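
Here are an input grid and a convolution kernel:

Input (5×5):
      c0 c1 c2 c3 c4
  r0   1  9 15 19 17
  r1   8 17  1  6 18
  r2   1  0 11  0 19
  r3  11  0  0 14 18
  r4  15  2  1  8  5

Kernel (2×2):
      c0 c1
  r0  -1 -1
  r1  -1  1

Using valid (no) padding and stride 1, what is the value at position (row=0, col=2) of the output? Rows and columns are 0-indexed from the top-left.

The receptive field on the input at this output position is [15 19 / 1 6]. Elementwise product with the kernel and sum: 15·-1 + 19·-1 + 1·-1 + 6·1.

-29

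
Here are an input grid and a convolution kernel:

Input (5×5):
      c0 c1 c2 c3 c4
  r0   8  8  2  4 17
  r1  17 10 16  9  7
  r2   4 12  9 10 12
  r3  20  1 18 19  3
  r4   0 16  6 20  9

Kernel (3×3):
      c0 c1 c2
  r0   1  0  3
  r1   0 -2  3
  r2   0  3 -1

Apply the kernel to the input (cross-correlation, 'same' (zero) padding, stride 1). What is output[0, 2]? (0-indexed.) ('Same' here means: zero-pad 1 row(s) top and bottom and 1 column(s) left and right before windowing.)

The receptive field on the zero-padded input at this output position is [0 0 0 / 8 2 4 / 10 16 9]. Elementwise product with the kernel and sum: 0·1 + 0·3 + 2·-2 + 4·3 + 16·3 + 9·-1.

47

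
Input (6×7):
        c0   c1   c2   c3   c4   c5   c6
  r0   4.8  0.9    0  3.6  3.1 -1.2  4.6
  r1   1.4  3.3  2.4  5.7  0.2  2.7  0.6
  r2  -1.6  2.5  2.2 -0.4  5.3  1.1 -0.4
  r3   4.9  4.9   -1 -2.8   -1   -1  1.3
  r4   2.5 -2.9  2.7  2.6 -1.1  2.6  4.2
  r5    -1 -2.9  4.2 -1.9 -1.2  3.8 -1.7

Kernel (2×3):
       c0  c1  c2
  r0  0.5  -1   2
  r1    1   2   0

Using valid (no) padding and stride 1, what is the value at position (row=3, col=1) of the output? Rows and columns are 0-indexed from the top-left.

0.35

The receptive field on the input at this output position is [4.9 -1 -2.8 / -2.9 2.7 2.6]. Elementwise product with the kernel and sum: 4.9·0.5 + -1·-1 + -2.8·2 + -2.9·1 + 2.7·2.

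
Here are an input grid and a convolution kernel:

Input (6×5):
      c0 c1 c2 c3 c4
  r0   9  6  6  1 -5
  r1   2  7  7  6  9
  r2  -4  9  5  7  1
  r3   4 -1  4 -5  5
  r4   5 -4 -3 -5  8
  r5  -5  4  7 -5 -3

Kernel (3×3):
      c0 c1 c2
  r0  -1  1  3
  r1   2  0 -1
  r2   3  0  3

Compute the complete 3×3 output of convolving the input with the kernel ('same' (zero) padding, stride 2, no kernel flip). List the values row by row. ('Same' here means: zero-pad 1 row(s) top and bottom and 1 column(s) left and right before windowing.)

15 50 20
11 11 2
17 -16 -15

Output[0,0]: The receptive field on the zero-padded input at this output position is [0 0 0 / 0 9 6 / 0 2 7]. Elementwise product with the kernel and sum: 0·-1 + 0·1 + 0·3 + 0·2 + 6·-1 + 0·3 + 7·3.
Output[0,1]: The receptive field on the zero-padded input at this output position is [0 0 0 / 6 6 1 / 7 7 6]. Elementwise product with the kernel and sum: 0·-1 + 0·1 + 0·3 + 6·2 + 1·-1 + 7·3 + 6·3.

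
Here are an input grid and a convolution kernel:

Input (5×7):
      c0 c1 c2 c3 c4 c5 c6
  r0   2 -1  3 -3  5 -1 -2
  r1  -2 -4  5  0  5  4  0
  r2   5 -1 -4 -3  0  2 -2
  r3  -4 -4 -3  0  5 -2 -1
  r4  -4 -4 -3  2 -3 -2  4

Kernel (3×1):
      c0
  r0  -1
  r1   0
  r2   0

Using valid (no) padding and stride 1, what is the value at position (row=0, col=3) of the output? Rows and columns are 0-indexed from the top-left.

3

The receptive field on the input at this output position is [-3 / 0 / -3]. Elementwise product with the kernel and sum: -3·-1.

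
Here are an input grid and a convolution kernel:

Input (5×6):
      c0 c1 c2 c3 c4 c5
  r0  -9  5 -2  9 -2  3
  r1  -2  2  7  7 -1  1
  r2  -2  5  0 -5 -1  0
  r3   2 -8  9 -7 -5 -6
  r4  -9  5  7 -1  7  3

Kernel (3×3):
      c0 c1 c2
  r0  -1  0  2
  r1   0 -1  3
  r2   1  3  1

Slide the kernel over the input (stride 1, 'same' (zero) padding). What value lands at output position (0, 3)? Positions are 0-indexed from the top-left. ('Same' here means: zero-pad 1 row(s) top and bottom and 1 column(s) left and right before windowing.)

The receptive field on the zero-padded input at this output position is [0 0 0 / -2 9 -2 / 7 7 -1]. Elementwise product with the kernel and sum: 0·-1 + 0·2 + 9·-1 + -2·3 + 7·1 + 7·3 + -1·1.

12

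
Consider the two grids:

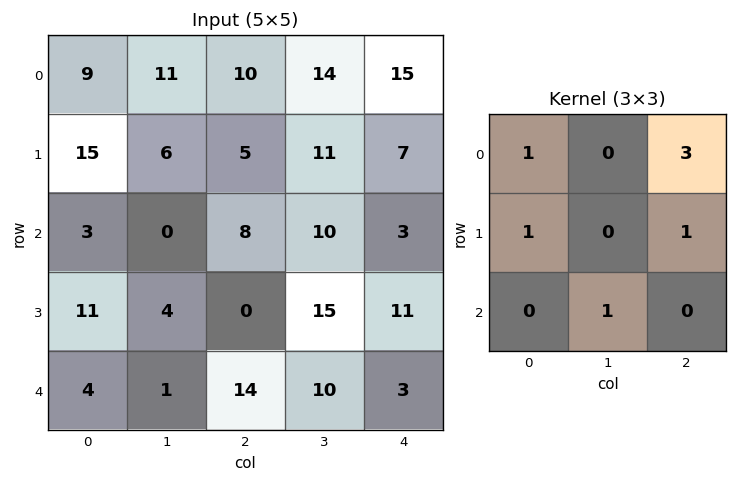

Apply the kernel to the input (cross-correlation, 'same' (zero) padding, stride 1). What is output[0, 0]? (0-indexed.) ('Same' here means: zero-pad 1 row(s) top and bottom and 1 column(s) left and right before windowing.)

26

The receptive field on the zero-padded input at this output position is [0 0 0 / 0 9 11 / 0 15 6]. Elementwise product with the kernel and sum: 0·1 + 0·3 + 0·1 + 11·1 + 15·1.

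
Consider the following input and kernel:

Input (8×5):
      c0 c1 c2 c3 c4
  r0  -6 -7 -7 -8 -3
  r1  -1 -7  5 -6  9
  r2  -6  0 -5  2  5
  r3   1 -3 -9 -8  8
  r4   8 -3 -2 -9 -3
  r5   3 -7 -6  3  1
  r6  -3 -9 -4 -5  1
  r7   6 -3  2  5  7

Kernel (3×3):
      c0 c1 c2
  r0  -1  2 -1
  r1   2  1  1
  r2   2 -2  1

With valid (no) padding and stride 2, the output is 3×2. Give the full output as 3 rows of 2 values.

Output[0,0]: The receptive field on the input at this output position is [-6 -7 -7 / -1 -7 5 / -6 0 -5]. Elementwise product with the kernel and sum: -6·-1 + -7·2 + -7·-1 + -1·2 + -7·1 + 5·1 + -6·2 + 0·-2 + -5·1.
Output[0,1]: The receptive field on the input at this output position is [-7 -8 -3 / 5 -6 9 / -5 2 5]. Elementwise product with the kernel and sum: -7·-1 + -8·2 + -3·-1 + 5·2 + -6·1 + 9·1 + -5·2 + 2·-2 + 5·1.

-22 -2
21 -3
-11 -18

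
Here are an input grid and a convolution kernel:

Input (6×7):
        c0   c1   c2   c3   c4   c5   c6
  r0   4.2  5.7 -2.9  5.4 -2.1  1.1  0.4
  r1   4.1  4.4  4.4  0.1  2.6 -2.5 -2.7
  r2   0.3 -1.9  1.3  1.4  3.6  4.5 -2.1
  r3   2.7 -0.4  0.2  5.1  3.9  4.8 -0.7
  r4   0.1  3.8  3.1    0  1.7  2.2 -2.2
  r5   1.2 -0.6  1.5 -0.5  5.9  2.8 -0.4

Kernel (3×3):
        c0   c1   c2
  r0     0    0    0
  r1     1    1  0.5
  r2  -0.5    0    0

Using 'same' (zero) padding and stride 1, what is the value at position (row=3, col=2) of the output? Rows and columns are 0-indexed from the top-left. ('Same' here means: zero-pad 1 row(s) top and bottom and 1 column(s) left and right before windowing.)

The receptive field on the zero-padded input at this output position is [-1.9 1.3 1.4 / -0.4 0.2 5.1 / 3.8 3.1 0]. Elementwise product with the kernel and sum: -0.4·1 + 0.2·1 + 5.1·0.5 + 3.8·-0.5.

0.45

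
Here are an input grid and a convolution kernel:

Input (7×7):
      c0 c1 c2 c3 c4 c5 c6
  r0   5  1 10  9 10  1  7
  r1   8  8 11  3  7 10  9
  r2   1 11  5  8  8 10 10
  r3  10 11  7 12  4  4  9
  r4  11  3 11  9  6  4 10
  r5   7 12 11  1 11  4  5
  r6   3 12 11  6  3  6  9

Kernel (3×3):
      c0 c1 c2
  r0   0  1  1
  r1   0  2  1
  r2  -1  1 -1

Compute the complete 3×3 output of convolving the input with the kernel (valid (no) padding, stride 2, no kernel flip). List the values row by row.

43 27 29
26 36 25
47 20 21

Output[0,0]: The receptive field on the input at this output position is [5 1 10 / 8 8 11 / 1 11 5]. Elementwise product with the kernel and sum: 1·1 + 10·1 + 8·2 + 11·1 + 1·-1 + 11·1 + 5·-1.
Output[0,1]: The receptive field on the input at this output position is [10 9 10 / 11 3 7 / 5 8 8]. Elementwise product with the kernel and sum: 9·1 + 10·1 + 3·2 + 7·1 + 5·-1 + 8·1 + 8·-1.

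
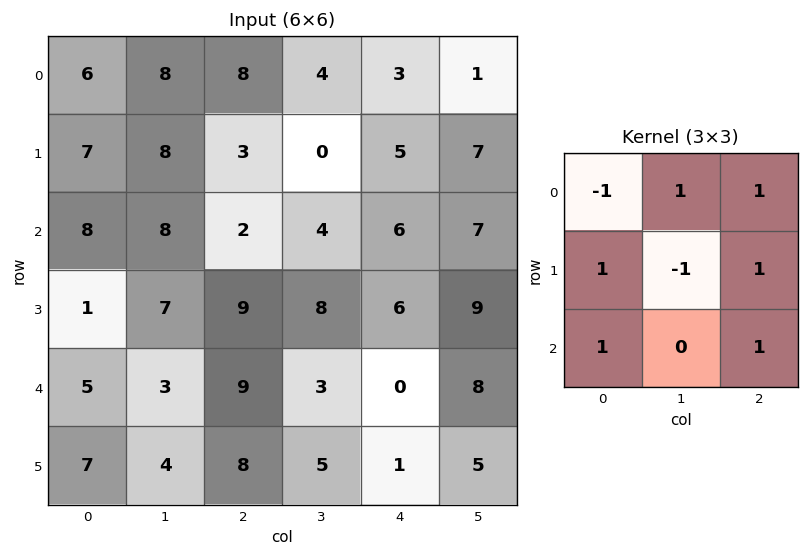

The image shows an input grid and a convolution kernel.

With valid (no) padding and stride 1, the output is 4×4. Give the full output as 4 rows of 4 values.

Output[0,0]: The receptive field on the input at this output position is [6 8 8 / 7 8 3 / 8 8 2]. Elementwise product with the kernel and sum: 6·-1 + 8·1 + 8·1 + 7·1 + 8·-1 + 3·1 + 8·1 + 2·1.

22 21 15 13
16 20 21 34
19 10 24 31
41 16 20 28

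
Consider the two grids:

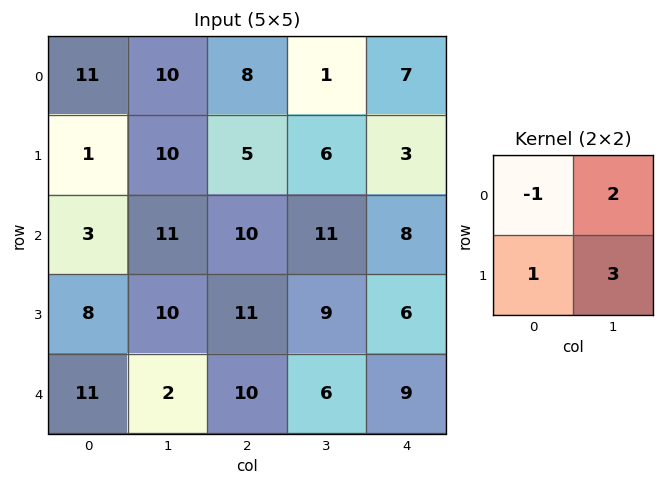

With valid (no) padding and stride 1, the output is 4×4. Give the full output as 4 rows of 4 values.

40 31 17 28
55 41 50 35
57 52 50 32
29 44 35 36

Output[0,0]: The receptive field on the input at this output position is [11 10 / 1 10]. Elementwise product with the kernel and sum: 11·-1 + 10·2 + 1·1 + 10·3.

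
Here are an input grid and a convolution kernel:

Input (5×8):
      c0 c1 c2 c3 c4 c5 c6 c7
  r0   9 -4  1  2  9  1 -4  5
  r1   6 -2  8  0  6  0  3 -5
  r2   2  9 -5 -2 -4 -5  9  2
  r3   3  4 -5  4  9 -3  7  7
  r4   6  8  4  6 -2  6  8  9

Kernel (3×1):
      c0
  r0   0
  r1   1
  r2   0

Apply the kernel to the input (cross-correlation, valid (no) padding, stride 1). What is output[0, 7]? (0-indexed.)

The receptive field on the input at this output position is [5 / -5 / 2]. Elementwise product with the kernel and sum: -5·1.

-5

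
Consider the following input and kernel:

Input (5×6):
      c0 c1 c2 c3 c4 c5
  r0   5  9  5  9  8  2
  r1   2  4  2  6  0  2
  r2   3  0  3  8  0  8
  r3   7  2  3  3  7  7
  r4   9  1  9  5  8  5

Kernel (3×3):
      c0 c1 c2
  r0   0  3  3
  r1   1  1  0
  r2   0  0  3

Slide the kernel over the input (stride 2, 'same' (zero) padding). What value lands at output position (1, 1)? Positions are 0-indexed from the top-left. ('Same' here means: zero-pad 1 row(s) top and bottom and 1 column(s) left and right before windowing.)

36

The receptive field on the zero-padded input at this output position is [4 2 6 / 0 3 8 / 2 3 3]. Elementwise product with the kernel and sum: 2·3 + 6·3 + 0·1 + 3·1 + 3·3.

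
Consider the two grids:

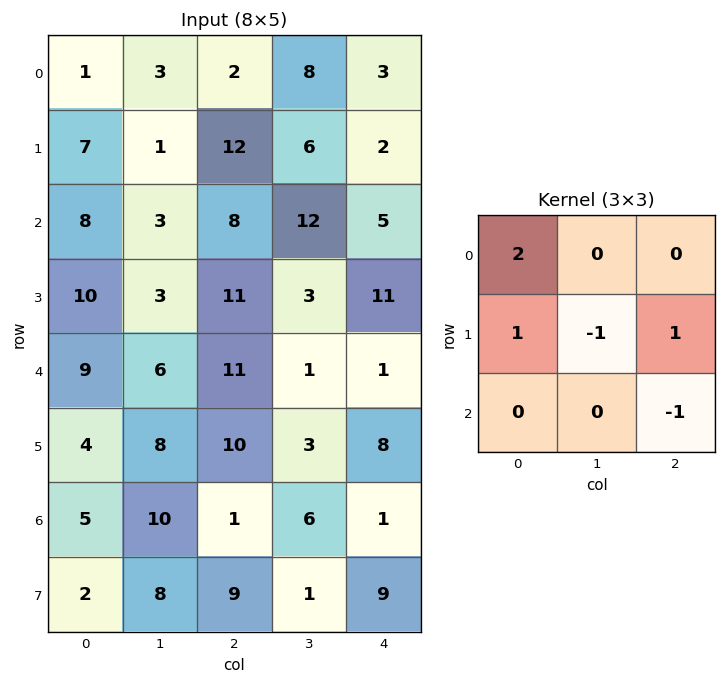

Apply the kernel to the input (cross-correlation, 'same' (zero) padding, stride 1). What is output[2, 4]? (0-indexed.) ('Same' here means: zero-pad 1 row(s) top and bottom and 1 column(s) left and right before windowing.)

The receptive field on the zero-padded input at this output position is [6 2 0 / 12 5 0 / 3 11 0]. Elementwise product with the kernel and sum: 6·2 + 12·1 + 5·-1 + 0·1 + 0·-1.

19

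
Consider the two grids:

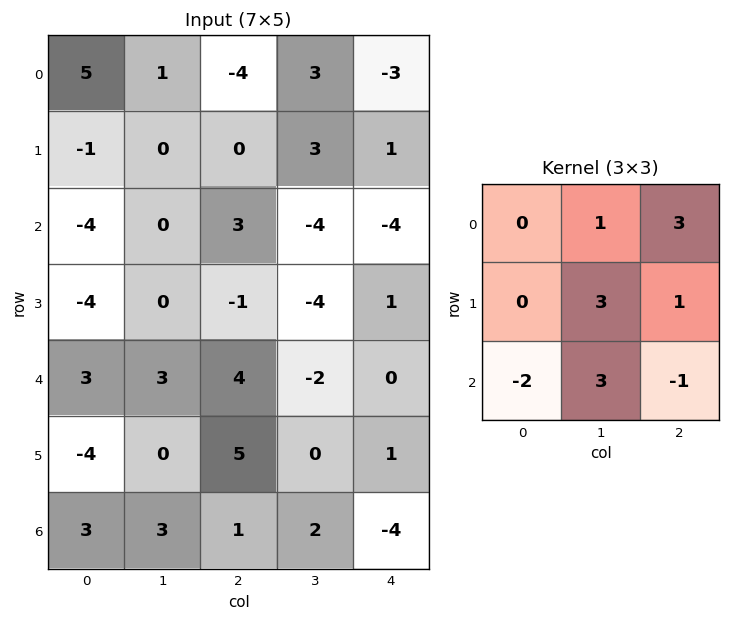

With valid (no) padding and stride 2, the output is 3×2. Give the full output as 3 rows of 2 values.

Output[0,0]: The receptive field on the input at this output position is [5 1 -4 / -1 0 0 / -4 0 3]. Elementwise product with the kernel and sum: 1·1 + -4·3 + 0·3 + 0·1 + -4·-2 + 0·3 + 3·-1.

-6 -10
7 -41
22 7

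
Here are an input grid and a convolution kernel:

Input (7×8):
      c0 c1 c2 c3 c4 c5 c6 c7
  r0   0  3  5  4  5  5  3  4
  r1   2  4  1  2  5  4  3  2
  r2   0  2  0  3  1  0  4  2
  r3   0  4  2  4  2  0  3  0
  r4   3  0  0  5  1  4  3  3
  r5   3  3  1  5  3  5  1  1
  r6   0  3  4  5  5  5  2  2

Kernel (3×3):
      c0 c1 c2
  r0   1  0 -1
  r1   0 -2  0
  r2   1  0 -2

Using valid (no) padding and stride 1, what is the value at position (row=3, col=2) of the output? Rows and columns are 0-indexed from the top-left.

-15

The receptive field on the input at this output position is [2 4 2 / 0 5 1 / 1 5 3]. Elementwise product with the kernel and sum: 2·1 + 2·-1 + 5·-2 + 1·1 + 3·-2.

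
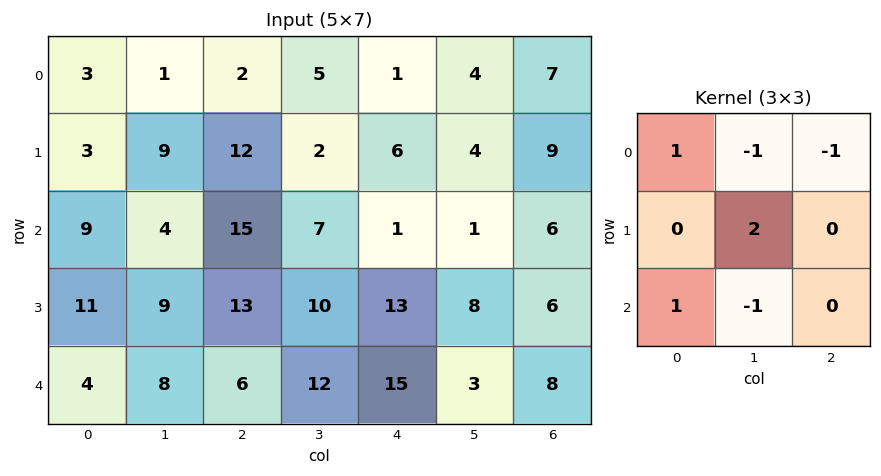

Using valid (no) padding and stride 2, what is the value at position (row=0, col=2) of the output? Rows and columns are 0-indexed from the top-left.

-2

The receptive field on the input at this output position is [1 4 7 / 6 4 9 / 1 1 6]. Elementwise product with the kernel and sum: 1·1 + 4·-1 + 7·-1 + 4·2 + 1·1 + 1·-1.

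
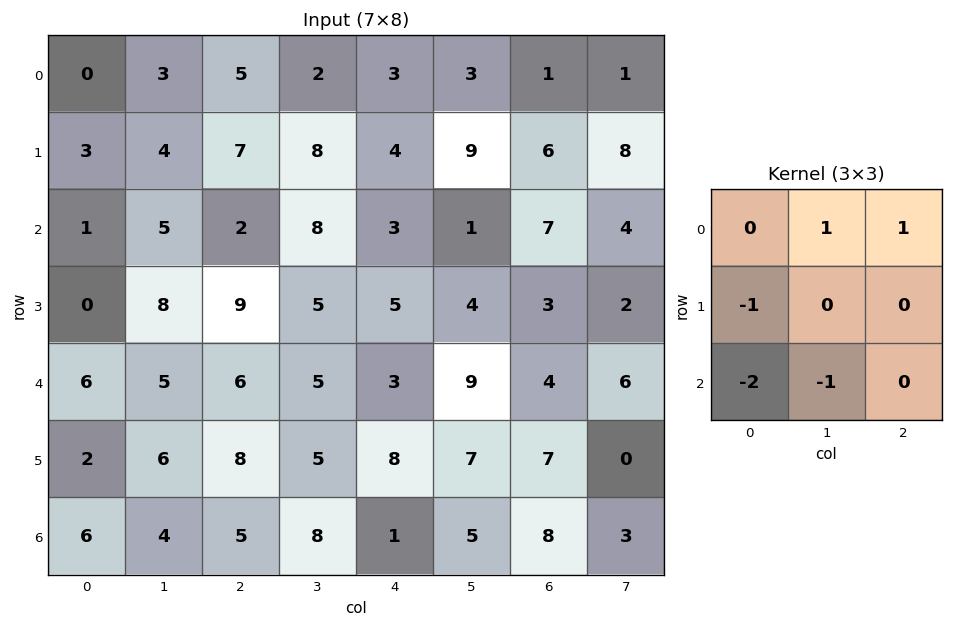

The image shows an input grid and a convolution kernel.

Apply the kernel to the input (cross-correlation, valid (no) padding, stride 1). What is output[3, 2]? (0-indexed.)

The receptive field on the input at this output position is [9 5 5 / 6 5 3 / 8 5 8]. Elementwise product with the kernel and sum: 5·1 + 5·1 + 6·-1 + 8·-2 + 5·-1.

-17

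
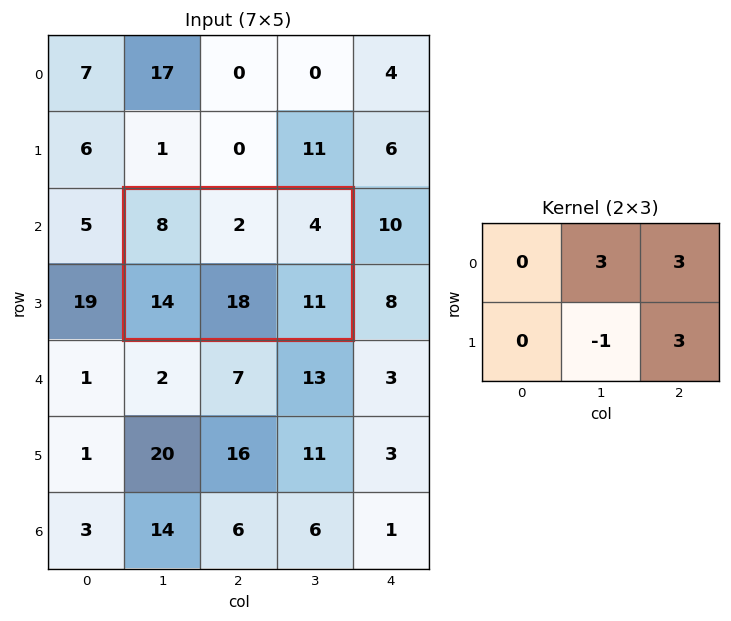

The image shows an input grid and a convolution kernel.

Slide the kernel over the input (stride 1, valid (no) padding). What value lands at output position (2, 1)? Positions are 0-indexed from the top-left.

33

The receptive field on the input at this output position is [8 2 4 / 14 18 11]. Elementwise product with the kernel and sum: 2·3 + 4·3 + 18·-1 + 11·3.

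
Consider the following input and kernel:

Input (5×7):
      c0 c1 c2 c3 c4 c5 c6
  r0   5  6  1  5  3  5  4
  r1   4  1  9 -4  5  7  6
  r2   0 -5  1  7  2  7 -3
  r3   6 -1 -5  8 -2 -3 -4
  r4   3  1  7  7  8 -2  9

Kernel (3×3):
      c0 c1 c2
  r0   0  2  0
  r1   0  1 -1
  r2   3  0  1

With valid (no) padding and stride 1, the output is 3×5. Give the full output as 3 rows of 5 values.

Output[0,0]: The receptive field on the input at this output position is [5 6 1 / 4 1 9 / 0 -5 1]. Elementwise product with the kernel and sum: 6·2 + 1·1 + 9·-1 + 0·3 + 1·1.
Output[0,1]: The receptive field on the input at this output position is [6 1 5 / 1 9 -4 / -5 1 7]. Elementwise product with the kernel and sum: 1·2 + 9·1 + -4·-1 + -5·3 + 7·1.

5 7 6 32 14
9 17 -20 26 14
10 -1 53 24 48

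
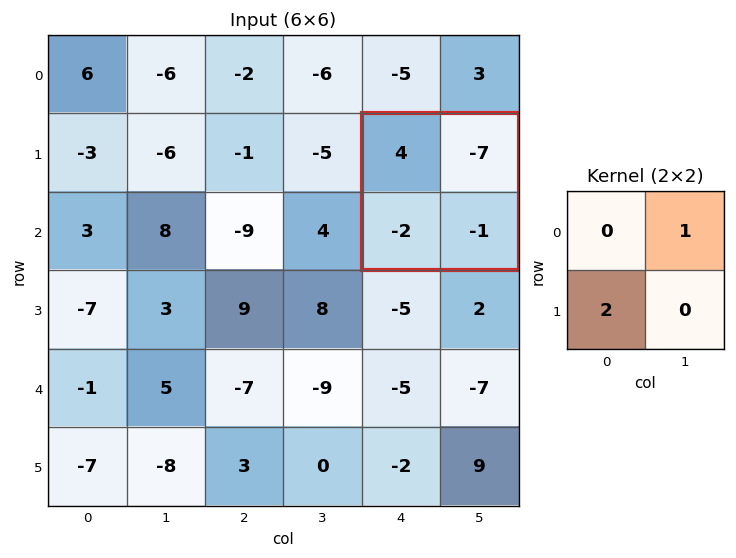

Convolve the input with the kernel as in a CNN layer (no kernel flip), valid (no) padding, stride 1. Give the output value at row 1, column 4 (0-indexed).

The receptive field on the input at this output position is [4 -7 / -2 -1]. Elementwise product with the kernel and sum: -7·1 + -2·2.

-11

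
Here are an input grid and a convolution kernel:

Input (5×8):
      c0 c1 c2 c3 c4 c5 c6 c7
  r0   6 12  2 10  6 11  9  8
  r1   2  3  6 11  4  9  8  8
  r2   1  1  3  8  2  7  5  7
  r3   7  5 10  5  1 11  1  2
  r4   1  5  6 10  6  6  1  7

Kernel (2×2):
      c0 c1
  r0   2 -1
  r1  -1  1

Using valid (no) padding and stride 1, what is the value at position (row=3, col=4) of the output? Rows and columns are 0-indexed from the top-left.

-9

The receptive field on the input at this output position is [1 11 / 6 6]. Elementwise product with the kernel and sum: 1·2 + 11·-1 + 6·-1 + 6·1.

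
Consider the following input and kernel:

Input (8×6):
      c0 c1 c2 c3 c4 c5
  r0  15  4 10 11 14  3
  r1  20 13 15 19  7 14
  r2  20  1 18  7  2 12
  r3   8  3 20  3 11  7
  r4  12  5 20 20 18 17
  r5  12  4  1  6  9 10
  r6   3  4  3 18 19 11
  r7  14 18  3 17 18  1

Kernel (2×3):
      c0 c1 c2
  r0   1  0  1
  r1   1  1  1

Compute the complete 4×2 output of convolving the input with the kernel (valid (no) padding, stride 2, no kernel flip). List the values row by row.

73 65
69 54
49 54
41 60

Output[0,0]: The receptive field on the input at this output position is [15 4 10 / 20 13 15]. Elementwise product with the kernel and sum: 15·1 + 10·1 + 20·1 + 13·1 + 15·1.
Output[0,1]: The receptive field on the input at this output position is [10 11 14 / 15 19 7]. Elementwise product with the kernel and sum: 10·1 + 14·1 + 15·1 + 19·1 + 7·1.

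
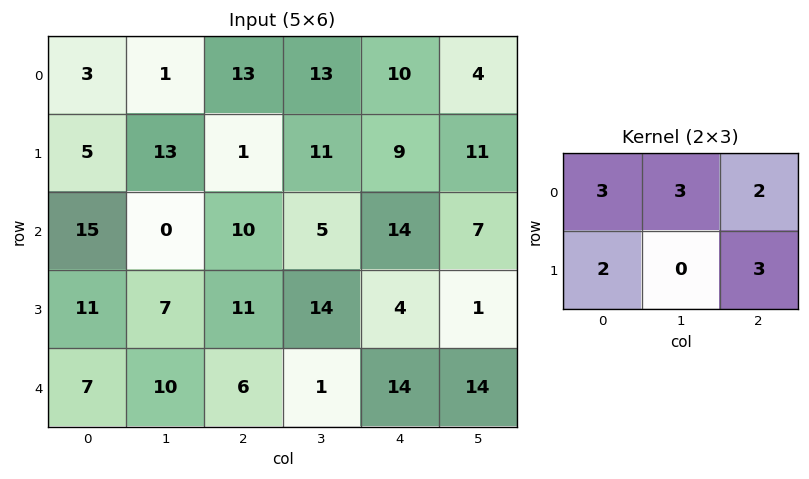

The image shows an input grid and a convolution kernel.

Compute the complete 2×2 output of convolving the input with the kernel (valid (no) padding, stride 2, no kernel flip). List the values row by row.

Output[0,0]: The receptive field on the input at this output position is [3 1 13 / 5 13 1]. Elementwise product with the kernel and sum: 3·3 + 1·3 + 13·2 + 5·2 + 1·3.
Output[0,1]: The receptive field on the input at this output position is [13 13 10 / 1 11 9]. Elementwise product with the kernel and sum: 13·3 + 13·3 + 10·2 + 1·2 + 9·3.

51 127
120 107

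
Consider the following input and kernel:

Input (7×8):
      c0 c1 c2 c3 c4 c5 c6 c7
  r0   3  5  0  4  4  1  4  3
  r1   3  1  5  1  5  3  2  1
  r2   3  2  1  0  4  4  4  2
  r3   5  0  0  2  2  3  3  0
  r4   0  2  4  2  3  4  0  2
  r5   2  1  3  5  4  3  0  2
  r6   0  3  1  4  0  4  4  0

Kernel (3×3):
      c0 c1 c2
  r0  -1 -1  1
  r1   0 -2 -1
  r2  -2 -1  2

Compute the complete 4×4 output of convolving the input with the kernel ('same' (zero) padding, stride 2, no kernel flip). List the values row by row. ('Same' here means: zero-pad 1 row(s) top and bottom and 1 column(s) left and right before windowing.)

-12 -9 -10 -17
-15 -3 -15 -23
-7 -3 -19 -10
-4 -5 -10 -9

Output[0,0]: The receptive field on the zero-padded input at this output position is [0 0 0 / 0 3 5 / 0 3 1]. Elementwise product with the kernel and sum: 0·-1 + 0·-1 + 0·1 + 3·-2 + 5·-1 + 0·-2 + 3·-1 + 1·2.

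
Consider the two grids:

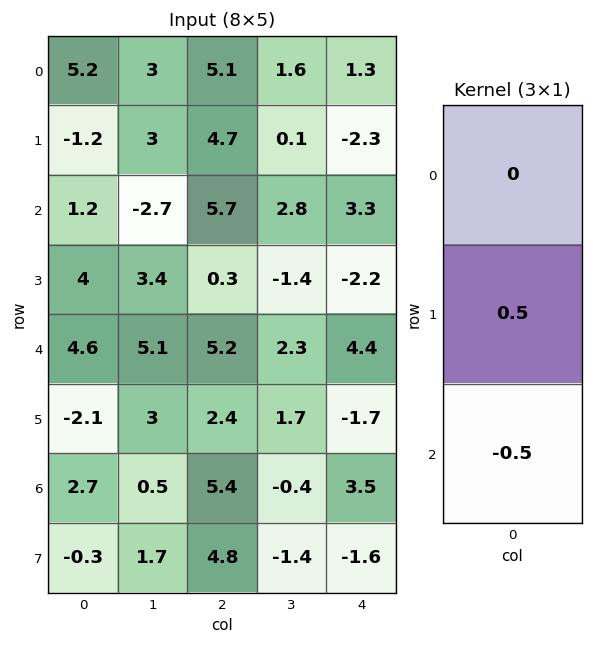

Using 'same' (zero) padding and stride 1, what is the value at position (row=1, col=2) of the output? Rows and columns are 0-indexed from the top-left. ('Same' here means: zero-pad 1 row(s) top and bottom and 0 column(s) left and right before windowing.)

The receptive field on the zero-padded input at this output position is [5.1 / 4.7 / 5.7]. Elementwise product with the kernel and sum: 4.7·0.5 + 5.7·-0.5.

-0.5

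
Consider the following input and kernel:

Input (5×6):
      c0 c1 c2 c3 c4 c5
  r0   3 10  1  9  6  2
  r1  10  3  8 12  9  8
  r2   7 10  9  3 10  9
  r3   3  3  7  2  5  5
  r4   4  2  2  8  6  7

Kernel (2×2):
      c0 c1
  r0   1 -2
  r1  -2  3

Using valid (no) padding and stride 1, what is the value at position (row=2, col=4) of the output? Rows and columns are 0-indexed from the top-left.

The receptive field on the input at this output position is [10 9 / 5 5]. Elementwise product with the kernel and sum: 10·1 + 9·-2 + 5·-2 + 5·3.

-3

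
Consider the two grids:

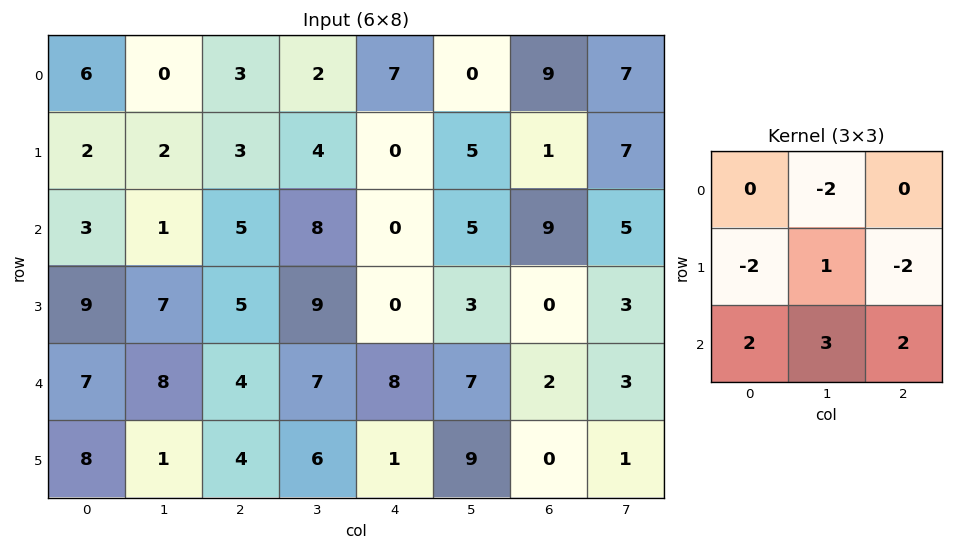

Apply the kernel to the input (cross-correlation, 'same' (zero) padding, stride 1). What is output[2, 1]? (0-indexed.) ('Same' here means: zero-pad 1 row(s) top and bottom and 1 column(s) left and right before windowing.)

30

The receptive field on the zero-padded input at this output position is [2 2 3 / 3 1 5 / 9 7 5]. Elementwise product with the kernel and sum: 2·-2 + 3·-2 + 1·1 + 5·-2 + 9·2 + 7·3 + 5·2.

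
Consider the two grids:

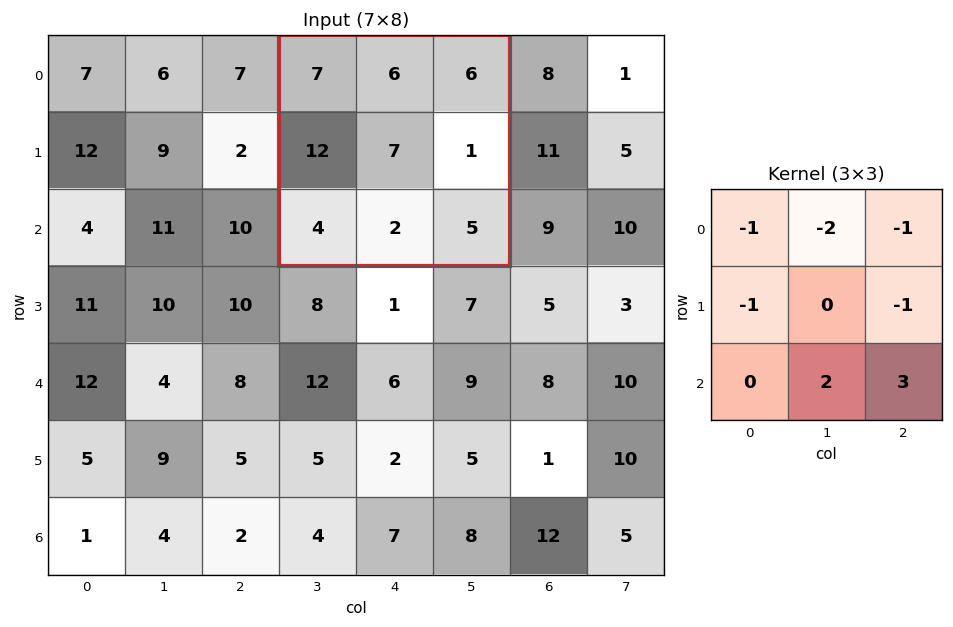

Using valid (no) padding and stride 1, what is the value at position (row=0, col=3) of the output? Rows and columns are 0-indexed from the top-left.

-19

The receptive field on the input at this output position is [7 6 6 / 12 7 1 / 4 2 5]. Elementwise product with the kernel and sum: 7·-1 + 6·-2 + 6·-1 + 12·-1 + 1·-1 + 2·2 + 5·3.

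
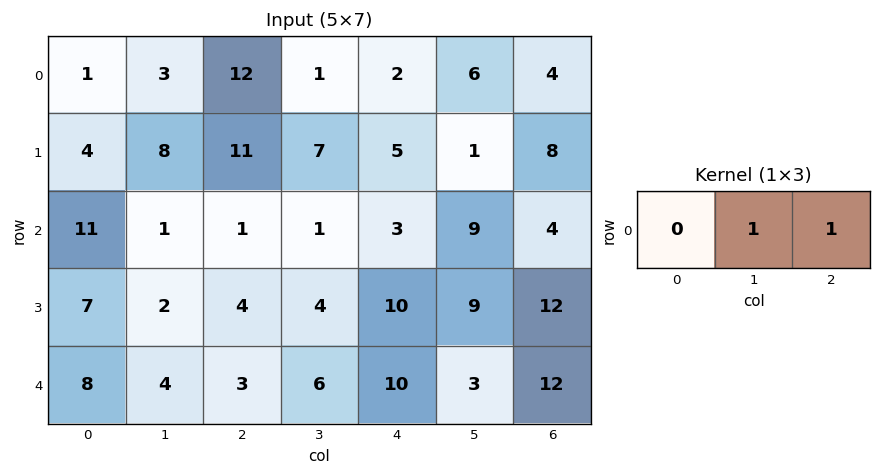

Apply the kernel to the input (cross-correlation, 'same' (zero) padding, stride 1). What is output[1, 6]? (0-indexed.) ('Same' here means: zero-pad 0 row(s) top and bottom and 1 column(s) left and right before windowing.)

The receptive field on the zero-padded input at this output position is [1 8 0]. Elementwise product with the kernel and sum: 8·1 + 0·1.

8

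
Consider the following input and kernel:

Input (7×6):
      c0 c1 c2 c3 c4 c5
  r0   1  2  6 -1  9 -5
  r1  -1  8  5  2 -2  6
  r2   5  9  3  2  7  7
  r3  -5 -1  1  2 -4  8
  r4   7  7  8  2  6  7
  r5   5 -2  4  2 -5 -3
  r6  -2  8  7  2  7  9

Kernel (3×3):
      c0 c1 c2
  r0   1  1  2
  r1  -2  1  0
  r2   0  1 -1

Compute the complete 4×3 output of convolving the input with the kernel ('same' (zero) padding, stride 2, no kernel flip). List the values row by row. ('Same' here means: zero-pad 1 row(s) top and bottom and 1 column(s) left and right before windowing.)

Output[0,0]: The receptive field on the zero-padded input at this output position is [0 0 0 / 0 1 2 / 0 -1 8]. Elementwise product with the kernel and sum: 0·1 + 0·1 + 0·2 + 0·-2 + 1·1 + -1·1 + 8·-1.

-8 5 3
16 1 3
7 0 14
-1 -3 -6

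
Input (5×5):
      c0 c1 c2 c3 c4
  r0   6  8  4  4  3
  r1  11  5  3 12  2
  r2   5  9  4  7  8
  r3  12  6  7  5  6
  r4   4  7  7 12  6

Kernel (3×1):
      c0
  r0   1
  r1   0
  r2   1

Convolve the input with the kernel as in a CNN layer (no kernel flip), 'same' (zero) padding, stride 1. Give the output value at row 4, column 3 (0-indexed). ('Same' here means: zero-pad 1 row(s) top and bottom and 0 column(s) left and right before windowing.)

5

The receptive field on the zero-padded input at this output position is [5 / 12 / 0]. Elementwise product with the kernel and sum: 5·1 + 0·1.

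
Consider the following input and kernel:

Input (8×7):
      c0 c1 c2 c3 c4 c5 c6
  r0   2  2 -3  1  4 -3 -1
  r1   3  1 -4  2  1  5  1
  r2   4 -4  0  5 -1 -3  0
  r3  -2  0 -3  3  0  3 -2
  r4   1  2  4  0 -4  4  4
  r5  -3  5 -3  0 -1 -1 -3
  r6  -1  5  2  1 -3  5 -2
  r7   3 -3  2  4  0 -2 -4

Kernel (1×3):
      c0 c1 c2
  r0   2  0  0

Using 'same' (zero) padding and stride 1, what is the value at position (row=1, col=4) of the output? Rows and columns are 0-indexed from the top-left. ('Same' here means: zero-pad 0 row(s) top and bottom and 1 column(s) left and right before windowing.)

The receptive field on the zero-padded input at this output position is [2 1 5]. Elementwise product with the kernel and sum: 2·2.

4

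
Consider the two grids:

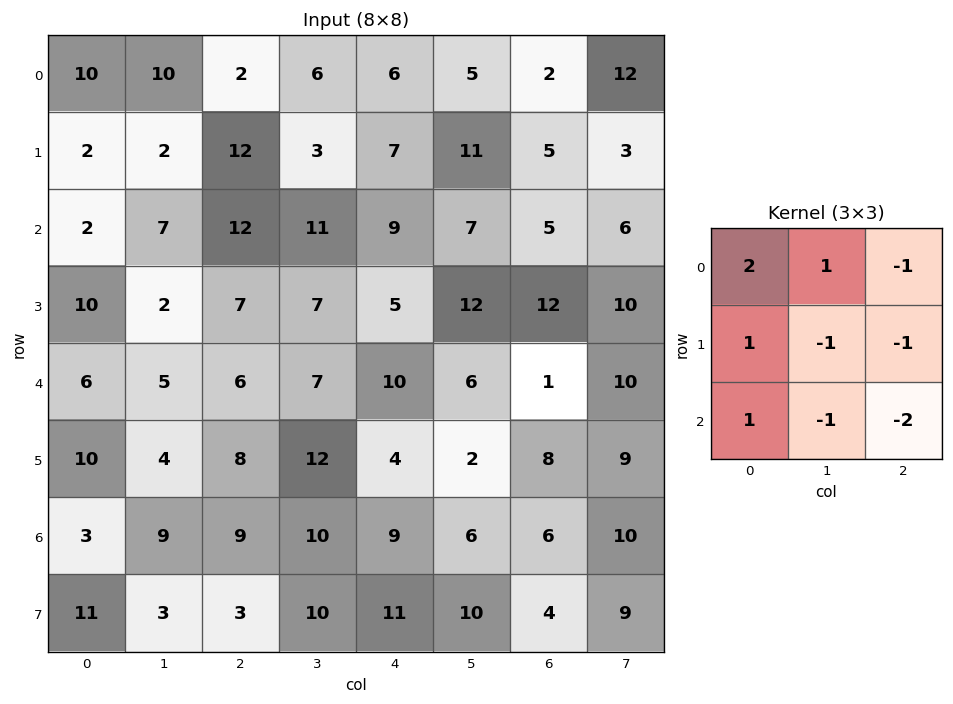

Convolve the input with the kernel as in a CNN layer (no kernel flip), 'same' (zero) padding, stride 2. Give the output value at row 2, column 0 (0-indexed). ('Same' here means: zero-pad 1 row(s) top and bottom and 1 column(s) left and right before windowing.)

The receptive field on the zero-padded input at this output position is [0 10 2 / 0 6 5 / 0 10 4]. Elementwise product with the kernel and sum: 0·2 + 10·1 + 2·-1 + 0·1 + 6·-1 + 5·-1 + 0·1 + 10·-1 + 4·-2.

-21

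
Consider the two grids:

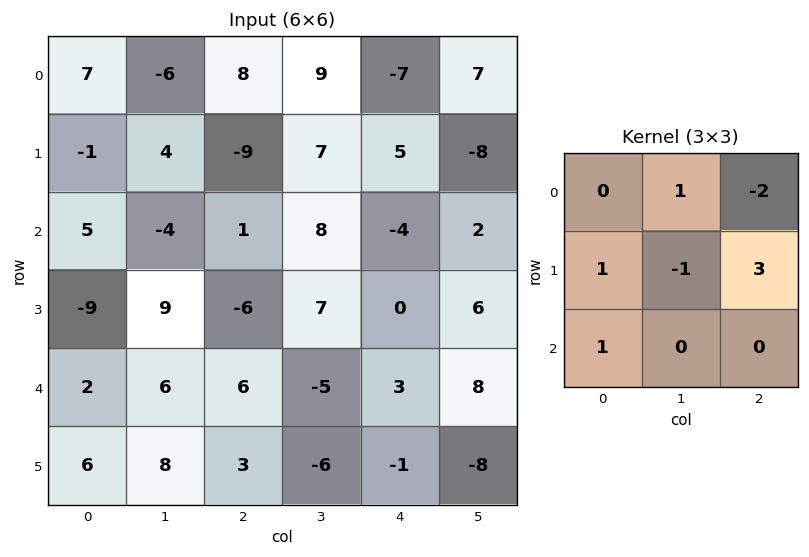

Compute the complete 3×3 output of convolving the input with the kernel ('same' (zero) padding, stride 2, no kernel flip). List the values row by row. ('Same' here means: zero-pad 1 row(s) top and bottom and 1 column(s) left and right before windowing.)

-25 17 44
-26 5 46
-11 -27 -2

Output[0,0]: The receptive field on the zero-padded input at this output position is [0 0 0 / 0 7 -6 / 0 -1 4]. Elementwise product with the kernel and sum: 0·1 + 0·-2 + 0·1 + 7·-1 + -6·3 + 0·1.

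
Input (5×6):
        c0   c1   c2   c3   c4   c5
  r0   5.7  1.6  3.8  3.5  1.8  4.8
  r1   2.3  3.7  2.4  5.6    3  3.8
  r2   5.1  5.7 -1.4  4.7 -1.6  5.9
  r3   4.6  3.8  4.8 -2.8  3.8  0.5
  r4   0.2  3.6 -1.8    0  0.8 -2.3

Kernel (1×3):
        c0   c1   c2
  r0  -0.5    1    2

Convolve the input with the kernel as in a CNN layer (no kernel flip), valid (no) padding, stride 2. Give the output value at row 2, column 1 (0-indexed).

2.5

The receptive field on the input at this output position is [-1.8 0 0.8]. Elementwise product with the kernel and sum: -1.8·-0.5 + 0·1 + 0.8·2.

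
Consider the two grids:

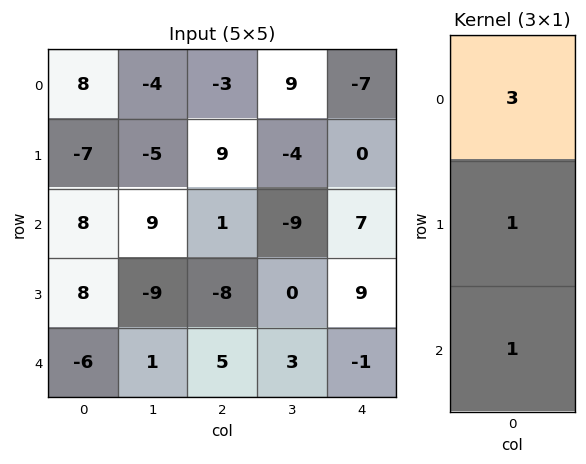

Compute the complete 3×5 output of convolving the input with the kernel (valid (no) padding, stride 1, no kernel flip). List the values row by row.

25 -8 1 14 -14
-5 -15 20 -21 16
26 19 0 -24 29

Output[0,0]: The receptive field on the input at this output position is [8 / -7 / 8]. Elementwise product with the kernel and sum: 8·3 + -7·1 + 8·1.
Output[0,1]: The receptive field on the input at this output position is [-4 / -5 / 9]. Elementwise product with the kernel and sum: -4·3 + -5·1 + 9·1.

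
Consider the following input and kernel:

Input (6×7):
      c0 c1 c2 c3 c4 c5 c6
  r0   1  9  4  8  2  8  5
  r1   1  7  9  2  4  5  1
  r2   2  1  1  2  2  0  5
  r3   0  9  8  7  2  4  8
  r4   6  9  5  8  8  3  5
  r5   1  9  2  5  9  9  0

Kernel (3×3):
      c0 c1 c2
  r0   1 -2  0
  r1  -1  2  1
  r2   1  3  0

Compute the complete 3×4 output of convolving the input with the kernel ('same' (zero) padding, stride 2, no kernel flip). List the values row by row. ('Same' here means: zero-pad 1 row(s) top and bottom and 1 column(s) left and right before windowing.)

14 41 18 10
3 25 9 41
24 17 46 4

Output[0,0]: The receptive field on the zero-padded input at this output position is [0 0 0 / 0 1 9 / 0 1 7]. Elementwise product with the kernel and sum: 0·1 + 0·-2 + 0·-1 + 1·2 + 9·1 + 0·1 + 1·3.
Output[0,1]: The receptive field on the zero-padded input at this output position is [0 0 0 / 9 4 8 / 7 9 2]. Elementwise product with the kernel and sum: 0·1 + 0·-2 + 9·-1 + 4·2 + 8·1 + 7·1 + 9·3.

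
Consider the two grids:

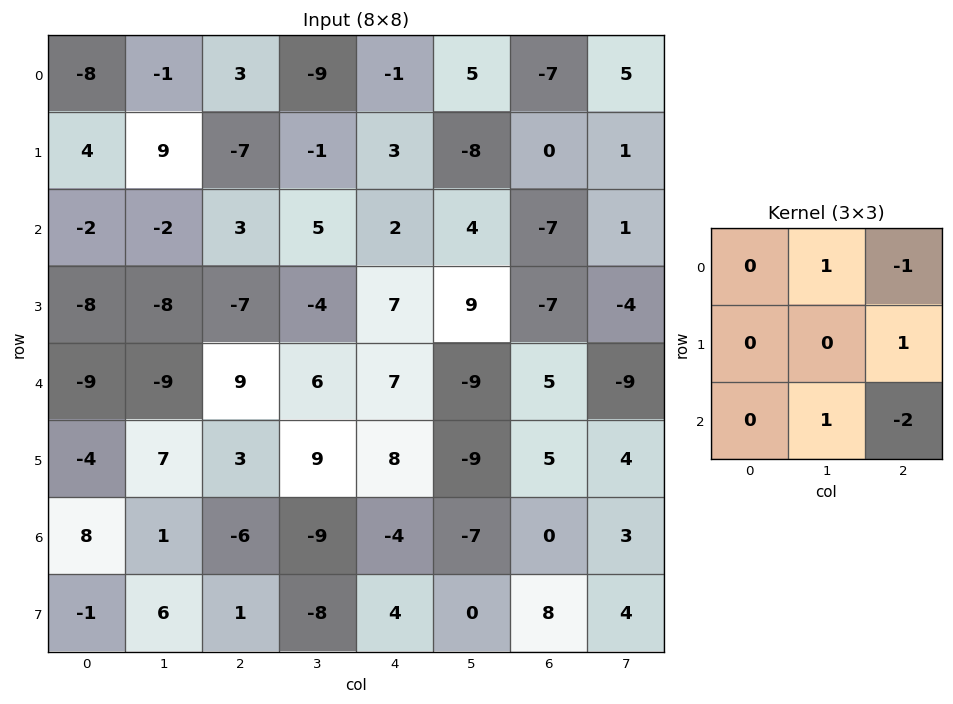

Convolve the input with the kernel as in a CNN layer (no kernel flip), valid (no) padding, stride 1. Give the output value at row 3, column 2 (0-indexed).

The receptive field on the input at this output position is [-7 -4 7 / 9 6 7 / 3 9 8]. Elementwise product with the kernel and sum: -4·1 + 7·-1 + 7·1 + 9·1 + 8·-2.

-11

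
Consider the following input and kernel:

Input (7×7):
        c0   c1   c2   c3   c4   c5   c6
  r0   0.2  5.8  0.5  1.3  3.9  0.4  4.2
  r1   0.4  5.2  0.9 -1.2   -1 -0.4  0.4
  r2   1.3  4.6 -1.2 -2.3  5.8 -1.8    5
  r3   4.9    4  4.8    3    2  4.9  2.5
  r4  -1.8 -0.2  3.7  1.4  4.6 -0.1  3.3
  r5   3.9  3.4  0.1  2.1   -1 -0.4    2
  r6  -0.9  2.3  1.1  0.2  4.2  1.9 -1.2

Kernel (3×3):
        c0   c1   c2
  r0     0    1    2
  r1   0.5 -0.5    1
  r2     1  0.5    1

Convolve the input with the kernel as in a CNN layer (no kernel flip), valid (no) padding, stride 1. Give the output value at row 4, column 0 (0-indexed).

8.9

The receptive field on the input at this output position is [-1.8 -0.2 3.7 / 3.9 3.4 0.1 / -0.9 2.3 1.1]. Elementwise product with the kernel and sum: -0.2·1 + 3.7·2 + 3.9·0.5 + 3.4·-0.5 + 0.1·1 + -0.9·1 + 2.3·0.5 + 1.1·1.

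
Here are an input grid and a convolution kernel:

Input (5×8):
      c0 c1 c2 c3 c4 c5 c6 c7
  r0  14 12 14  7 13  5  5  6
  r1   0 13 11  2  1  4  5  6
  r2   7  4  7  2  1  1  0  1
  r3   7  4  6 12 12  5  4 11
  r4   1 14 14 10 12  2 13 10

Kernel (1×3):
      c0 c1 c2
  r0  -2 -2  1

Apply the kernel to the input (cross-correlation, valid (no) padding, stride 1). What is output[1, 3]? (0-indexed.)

The receptive field on the input at this output position is [2 1 4]. Elementwise product with the kernel and sum: 2·-2 + 1·-2 + 4·1.

-2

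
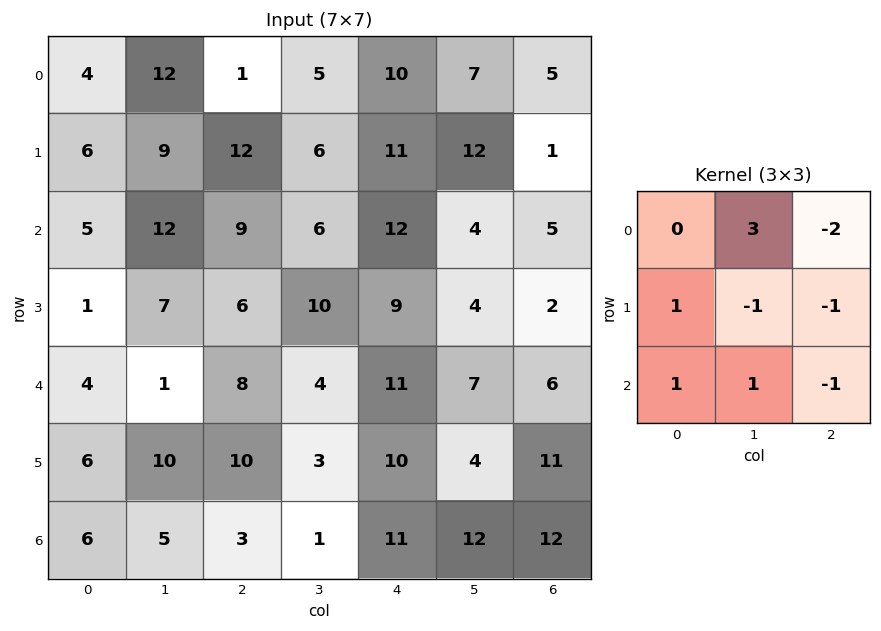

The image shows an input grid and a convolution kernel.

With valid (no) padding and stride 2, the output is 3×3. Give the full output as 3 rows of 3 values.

27 -7 20
3 -18 17
-19 -20 15

Output[0,0]: The receptive field on the input at this output position is [4 12 1 / 6 9 12 / 5 12 9]. Elementwise product with the kernel and sum: 12·3 + 1·-2 + 6·1 + 9·-1 + 12·-1 + 5·1 + 12·1 + 9·-1.
Output[0,1]: The receptive field on the input at this output position is [1 5 10 / 12 6 11 / 9 6 12]. Elementwise product with the kernel and sum: 5·3 + 10·-2 + 12·1 + 6·-1 + 11·-1 + 9·1 + 6·1 + 12·-1.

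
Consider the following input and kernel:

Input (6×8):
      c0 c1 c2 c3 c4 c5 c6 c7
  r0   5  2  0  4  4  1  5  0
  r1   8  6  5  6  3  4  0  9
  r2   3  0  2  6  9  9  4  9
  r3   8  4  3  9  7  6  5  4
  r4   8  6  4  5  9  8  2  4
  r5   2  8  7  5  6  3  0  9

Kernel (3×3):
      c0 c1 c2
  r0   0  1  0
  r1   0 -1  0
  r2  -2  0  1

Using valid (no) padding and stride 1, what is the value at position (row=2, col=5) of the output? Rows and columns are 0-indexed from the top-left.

The receptive field on the input at this output position is [9 4 9 / 6 5 4 / 8 2 4]. Elementwise product with the kernel and sum: 4·1 + 5·-1 + 8·-2 + 4·1.

-13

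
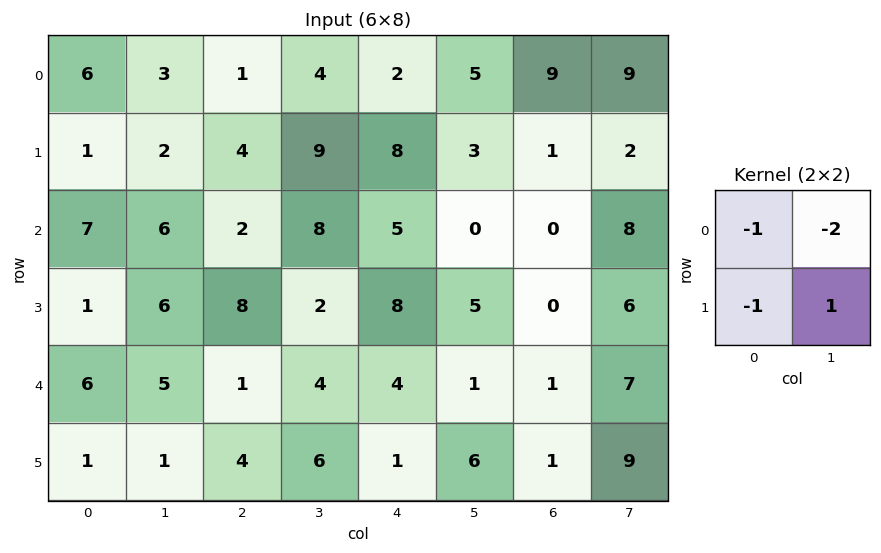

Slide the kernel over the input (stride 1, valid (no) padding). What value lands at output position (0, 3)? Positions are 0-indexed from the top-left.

The receptive field on the input at this output position is [4 2 / 9 8]. Elementwise product with the kernel and sum: 4·-1 + 2·-2 + 9·-1 + 8·1.

-9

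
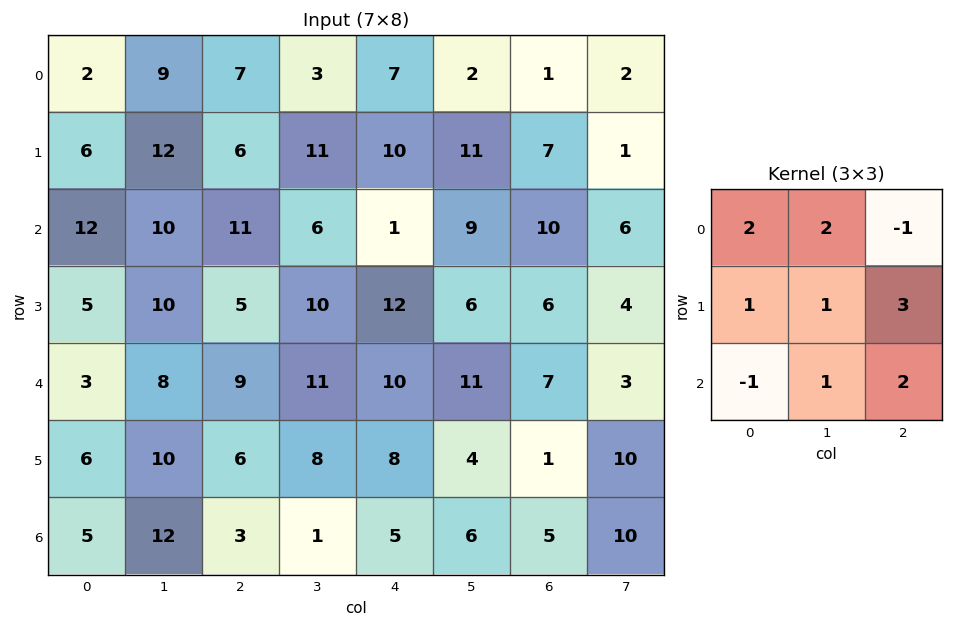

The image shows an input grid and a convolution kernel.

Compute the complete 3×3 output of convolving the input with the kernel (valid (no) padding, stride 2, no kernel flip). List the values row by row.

71 57 87
86 106 61
60 76 61

Output[0,0]: The receptive field on the input at this output position is [2 9 7 / 6 12 6 / 12 10 11]. Elementwise product with the kernel and sum: 2·2 + 9·2 + 7·-1 + 6·1 + 12·1 + 6·3 + 12·-1 + 10·1 + 11·2.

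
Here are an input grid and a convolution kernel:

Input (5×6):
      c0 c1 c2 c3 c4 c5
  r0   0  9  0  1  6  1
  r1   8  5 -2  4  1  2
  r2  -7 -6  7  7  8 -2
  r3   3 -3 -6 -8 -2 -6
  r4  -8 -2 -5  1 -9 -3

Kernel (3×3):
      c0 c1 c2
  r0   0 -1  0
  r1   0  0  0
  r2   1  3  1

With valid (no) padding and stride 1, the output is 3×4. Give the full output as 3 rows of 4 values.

Output[0,0]: The receptive field on the input at this output position is [0 9 0 / 8 5 -2 / -7 -6 7]. Elementwise product with the kernel and sum: 9·-1 + -7·1 + -6·3 + 7·1.

-27 22 35 23
-17 -27 -36 -21
-13 -23 -18 -37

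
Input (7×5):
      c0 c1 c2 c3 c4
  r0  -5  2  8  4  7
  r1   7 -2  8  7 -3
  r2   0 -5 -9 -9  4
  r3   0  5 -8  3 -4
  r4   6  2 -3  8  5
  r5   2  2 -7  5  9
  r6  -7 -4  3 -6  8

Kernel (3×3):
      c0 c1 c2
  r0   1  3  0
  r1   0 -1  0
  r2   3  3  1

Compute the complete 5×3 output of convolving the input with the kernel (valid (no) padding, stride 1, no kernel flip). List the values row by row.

Output[0,0]: The receptive field on the input at this output position is [-5 2 8 / 7 -2 8 / 0 -5 -9]. Elementwise product with the kernel and sum: -5·1 + 2·3 + -2·-1 + 0·3 + -5·3 + -9·1.
Output[0,1]: The receptive field on the input at this output position is [2 8 4 / -2 8 7 / -5 -9 -9]. Elementwise product with the kernel and sum: 2·1 + 8·3 + 8·-1 + -5·3 + -9·3 + -9·1.

-21 -33 -37
13 25 19
1 -19 -19
18 -26 -4
-20 -9 15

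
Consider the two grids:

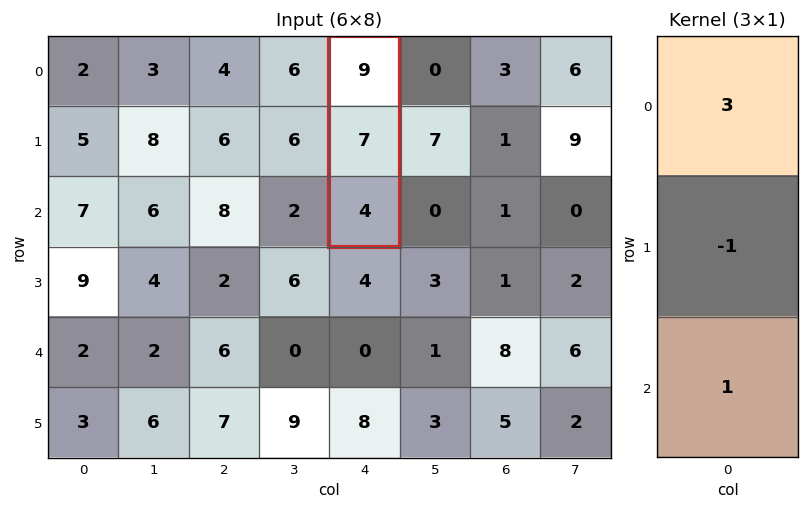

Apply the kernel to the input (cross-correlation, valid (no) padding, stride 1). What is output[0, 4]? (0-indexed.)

The receptive field on the input at this output position is [9 / 7 / 4]. Elementwise product with the kernel and sum: 9·3 + 7·-1 + 4·1.

24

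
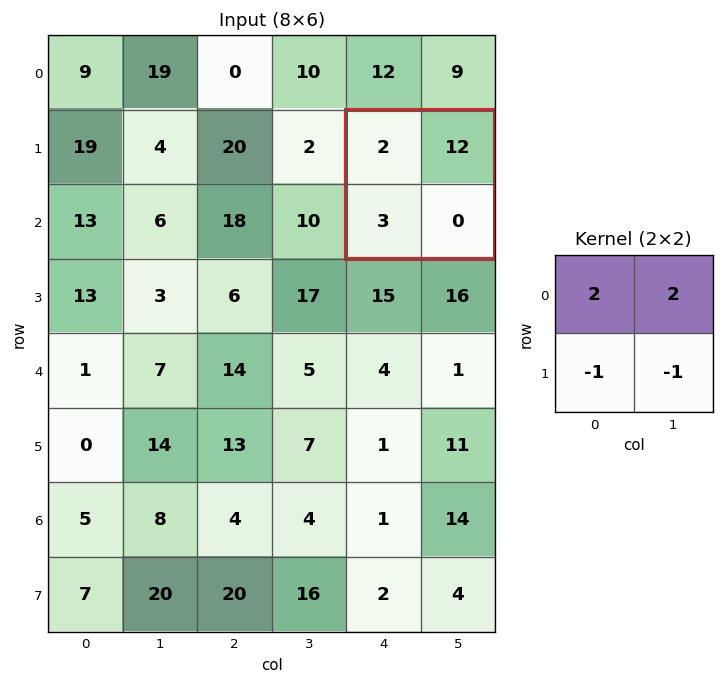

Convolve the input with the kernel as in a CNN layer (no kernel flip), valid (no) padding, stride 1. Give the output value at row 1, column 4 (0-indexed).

25

The receptive field on the input at this output position is [2 12 / 3 0]. Elementwise product with the kernel and sum: 2·2 + 12·2 + 3·-1 + 0·-1.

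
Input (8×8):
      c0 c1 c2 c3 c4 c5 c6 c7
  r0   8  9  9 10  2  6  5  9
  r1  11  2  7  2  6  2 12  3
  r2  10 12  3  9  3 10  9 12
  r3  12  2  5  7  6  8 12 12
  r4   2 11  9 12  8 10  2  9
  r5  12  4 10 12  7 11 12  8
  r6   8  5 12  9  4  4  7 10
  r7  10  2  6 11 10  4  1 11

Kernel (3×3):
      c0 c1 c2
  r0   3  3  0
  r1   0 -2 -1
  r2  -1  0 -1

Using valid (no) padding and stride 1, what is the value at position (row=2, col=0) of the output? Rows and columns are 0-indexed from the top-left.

46

The receptive field on the input at this output position is [10 12 3 / 12 2 5 / 2 11 9]. Elementwise product with the kernel and sum: 10·3 + 12·3 + 2·-2 + 5·-1 + 2·-1 + 9·-1.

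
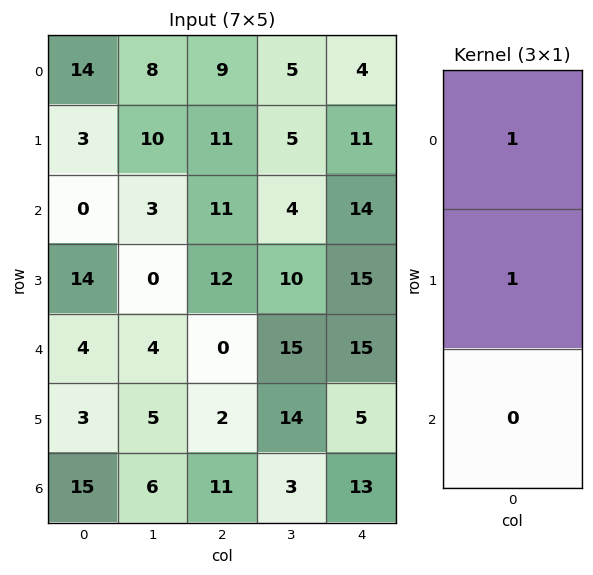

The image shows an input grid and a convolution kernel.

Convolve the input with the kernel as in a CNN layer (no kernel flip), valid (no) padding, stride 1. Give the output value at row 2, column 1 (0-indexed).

The receptive field on the input at this output position is [3 / 0 / 4]. Elementwise product with the kernel and sum: 3·1 + 0·1.

3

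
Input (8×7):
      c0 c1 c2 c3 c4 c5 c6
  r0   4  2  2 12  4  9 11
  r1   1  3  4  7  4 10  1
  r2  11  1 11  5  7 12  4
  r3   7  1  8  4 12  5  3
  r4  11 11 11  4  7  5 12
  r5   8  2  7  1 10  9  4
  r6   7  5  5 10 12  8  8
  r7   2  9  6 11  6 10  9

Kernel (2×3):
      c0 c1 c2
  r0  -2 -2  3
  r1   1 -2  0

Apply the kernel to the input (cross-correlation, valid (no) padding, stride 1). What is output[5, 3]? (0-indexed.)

The receptive field on the input at this output position is [1 10 9 / 10 12 8]. Elementwise product with the kernel and sum: 1·-2 + 10·-2 + 9·3 + 10·1 + 12·-2.

-9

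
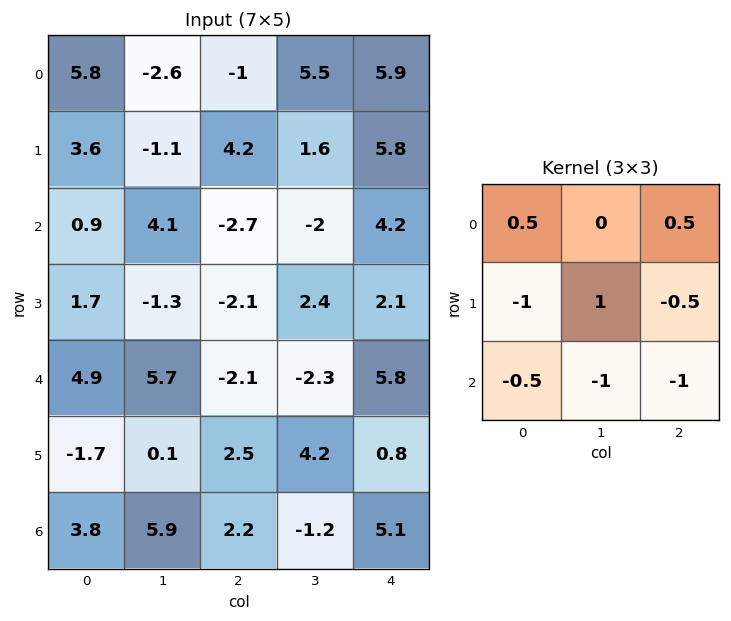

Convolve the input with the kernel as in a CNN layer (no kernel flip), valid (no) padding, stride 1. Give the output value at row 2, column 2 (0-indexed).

The receptive field on the input at this output position is [-2.7 -2 4.2 / -2.1 2.4 2.1 / -2.1 -2.3 5.8]. Elementwise product with the kernel and sum: -2.7·0.5 + 4.2·0.5 + -2.1·-1 + 2.4·1 + 2.1·-0.5 + -2.1·-0.5 + -2.3·-1 + 5.8·-1.

1.75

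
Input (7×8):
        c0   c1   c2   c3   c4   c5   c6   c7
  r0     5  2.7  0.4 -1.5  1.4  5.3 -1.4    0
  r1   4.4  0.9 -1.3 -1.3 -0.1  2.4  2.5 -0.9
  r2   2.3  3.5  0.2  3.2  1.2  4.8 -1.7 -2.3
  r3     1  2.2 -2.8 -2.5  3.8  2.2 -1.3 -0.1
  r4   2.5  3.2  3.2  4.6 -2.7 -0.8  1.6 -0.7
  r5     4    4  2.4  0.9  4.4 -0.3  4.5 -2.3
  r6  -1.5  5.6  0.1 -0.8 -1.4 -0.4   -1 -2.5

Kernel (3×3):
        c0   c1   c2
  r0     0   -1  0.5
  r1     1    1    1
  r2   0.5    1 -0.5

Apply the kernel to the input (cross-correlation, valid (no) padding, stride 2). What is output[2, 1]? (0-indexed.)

1.7

The receptive field on the input at this output position is [3.2 4.6 -2.7 / 2.4 0.9 4.4 / 0.1 -0.8 -1.4]. Elementwise product with the kernel and sum: 4.6·-1 + -2.7·0.5 + 2.4·1 + 0.9·1 + 4.4·1 + 0.1·0.5 + -0.8·1 + -1.4·-0.5.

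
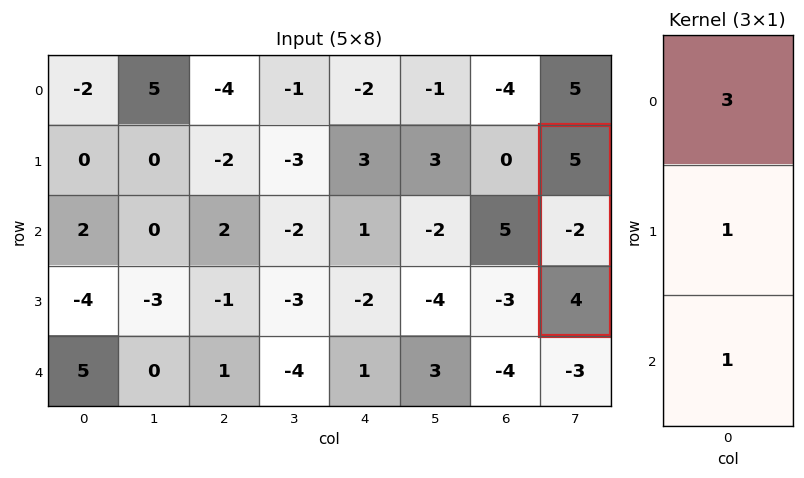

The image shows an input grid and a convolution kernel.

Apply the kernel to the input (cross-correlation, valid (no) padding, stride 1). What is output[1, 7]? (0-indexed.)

17

The receptive field on the input at this output position is [5 / -2 / 4]. Elementwise product with the kernel and sum: 5·3 + -2·1 + 4·1.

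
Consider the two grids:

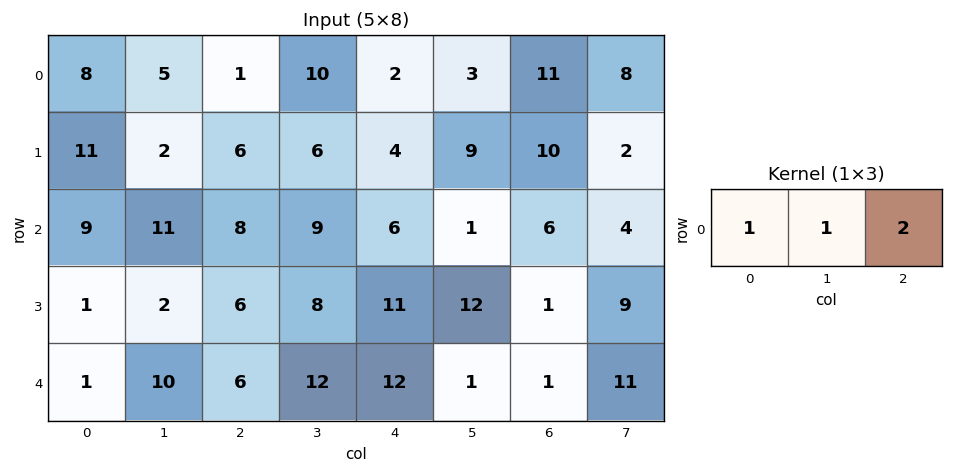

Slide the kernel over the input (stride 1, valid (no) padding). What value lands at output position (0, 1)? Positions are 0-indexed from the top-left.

The receptive field on the input at this output position is [5 1 10]. Elementwise product with the kernel and sum: 5·1 + 1·1 + 10·2.

26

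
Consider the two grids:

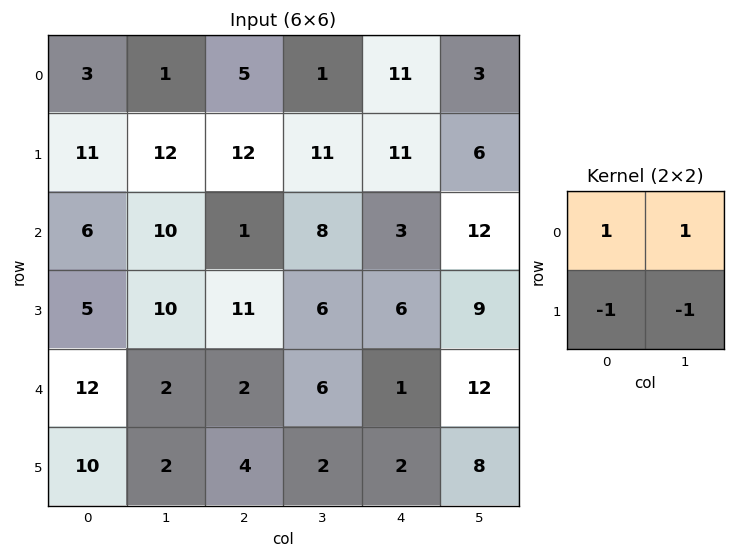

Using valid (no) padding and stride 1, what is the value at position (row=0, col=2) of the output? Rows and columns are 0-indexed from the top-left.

-17

The receptive field on the input at this output position is [5 1 / 12 11]. Elementwise product with the kernel and sum: 5·1 + 1·1 + 12·-1 + 11·-1.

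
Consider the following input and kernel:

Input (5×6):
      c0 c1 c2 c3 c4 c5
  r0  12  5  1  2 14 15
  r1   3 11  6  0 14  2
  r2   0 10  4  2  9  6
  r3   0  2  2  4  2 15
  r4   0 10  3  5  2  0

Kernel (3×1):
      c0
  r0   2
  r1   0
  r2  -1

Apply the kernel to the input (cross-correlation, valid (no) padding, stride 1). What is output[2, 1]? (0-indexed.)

The receptive field on the input at this output position is [10 / 2 / 10]. Elementwise product with the kernel and sum: 10·2 + 10·-1.

10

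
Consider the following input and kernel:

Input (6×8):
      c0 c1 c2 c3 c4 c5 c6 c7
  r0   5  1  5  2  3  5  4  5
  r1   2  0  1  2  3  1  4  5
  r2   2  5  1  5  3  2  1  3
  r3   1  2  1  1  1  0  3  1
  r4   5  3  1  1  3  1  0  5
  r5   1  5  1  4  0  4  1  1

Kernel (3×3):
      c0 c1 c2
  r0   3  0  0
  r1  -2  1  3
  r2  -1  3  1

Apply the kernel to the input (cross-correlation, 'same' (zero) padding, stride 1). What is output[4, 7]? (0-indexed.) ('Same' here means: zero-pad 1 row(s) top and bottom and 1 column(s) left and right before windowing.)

The receptive field on the zero-padded input at this output position is [3 1 0 / 0 5 0 / 1 1 0]. Elementwise product with the kernel and sum: 3·3 + 0·-2 + 5·1 + 0·3 + 1·-1 + 1·3 + 0·1.

16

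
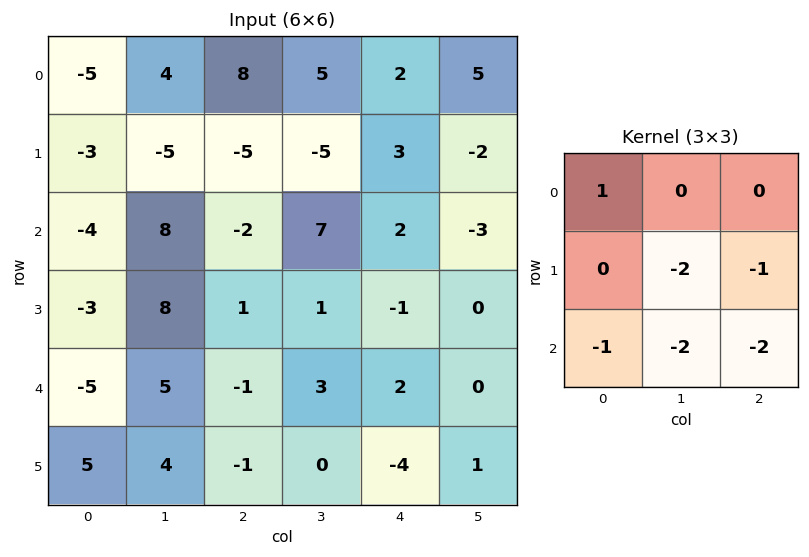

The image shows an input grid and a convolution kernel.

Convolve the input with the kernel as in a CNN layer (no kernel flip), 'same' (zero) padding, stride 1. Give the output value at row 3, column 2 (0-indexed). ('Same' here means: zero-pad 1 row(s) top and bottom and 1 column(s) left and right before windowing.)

-4

The receptive field on the zero-padded input at this output position is [8 -2 7 / 8 1 1 / 5 -1 3]. Elementwise product with the kernel and sum: 8·1 + 1·-2 + 1·-1 + 5·-1 + -1·-2 + 3·-2.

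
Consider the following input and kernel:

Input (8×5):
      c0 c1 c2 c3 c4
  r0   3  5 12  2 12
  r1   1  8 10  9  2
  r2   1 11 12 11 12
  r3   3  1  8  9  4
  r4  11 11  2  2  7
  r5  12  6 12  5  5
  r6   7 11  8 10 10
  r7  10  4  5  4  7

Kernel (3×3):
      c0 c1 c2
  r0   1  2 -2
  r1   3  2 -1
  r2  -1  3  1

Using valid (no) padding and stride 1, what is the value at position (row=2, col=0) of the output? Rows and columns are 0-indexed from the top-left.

The receptive field on the input at this output position is [1 11 12 / 3 1 8 / 11 11 2]. Elementwise product with the kernel and sum: 1·1 + 11·2 + 12·-2 + 3·3 + 1·2 + 8·-1 + 11·-1 + 11·3 + 2·1.

26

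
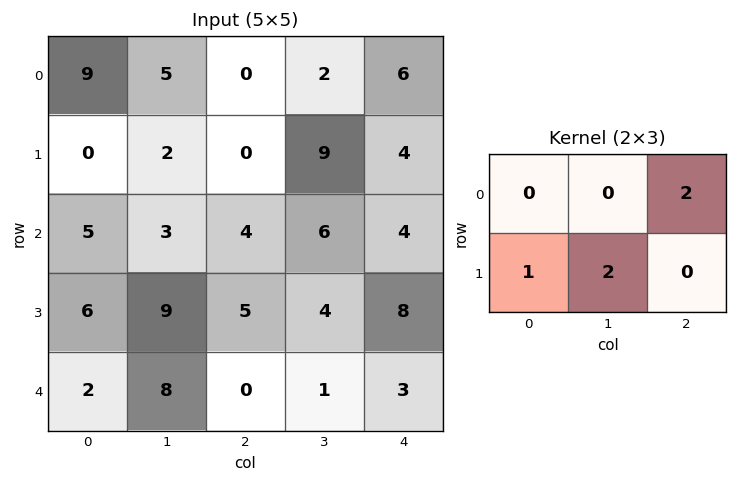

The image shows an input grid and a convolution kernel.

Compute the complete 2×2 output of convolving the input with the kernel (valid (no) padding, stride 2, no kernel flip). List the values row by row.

Output[0,0]: The receptive field on the input at this output position is [9 5 0 / 0 2 0]. Elementwise product with the kernel and sum: 0·2 + 0·1 + 2·2.
Output[0,1]: The receptive field on the input at this output position is [0 2 6 / 0 9 4]. Elementwise product with the kernel and sum: 6·2 + 0·1 + 9·2.

4 30
32 21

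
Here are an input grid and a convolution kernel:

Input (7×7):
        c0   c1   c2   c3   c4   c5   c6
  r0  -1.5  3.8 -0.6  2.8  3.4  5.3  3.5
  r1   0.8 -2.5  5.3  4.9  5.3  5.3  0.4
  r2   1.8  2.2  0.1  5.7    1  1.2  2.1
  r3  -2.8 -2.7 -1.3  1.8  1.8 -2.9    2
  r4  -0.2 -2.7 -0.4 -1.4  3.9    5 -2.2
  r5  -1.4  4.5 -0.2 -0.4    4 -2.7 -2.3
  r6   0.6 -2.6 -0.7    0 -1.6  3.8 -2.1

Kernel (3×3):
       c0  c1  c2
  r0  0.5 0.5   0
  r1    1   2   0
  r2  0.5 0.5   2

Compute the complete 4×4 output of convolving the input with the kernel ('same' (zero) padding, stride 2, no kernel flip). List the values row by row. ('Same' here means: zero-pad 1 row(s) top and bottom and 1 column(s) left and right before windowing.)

Output[0,0]: The receptive field on the zero-padded input at this output position is [0 0 0 / 0 -1.5 3.8 / 0 0.8 -2.5]. Elementwise product with the kernel and sum: 0·0.5 + 0·0.5 + 0·1 + -1.5·2 + 0·0.5 + 0.8·0.5 + -2.5·2.
Output[0,1]: The receptive field on the zero-padded input at this output position is [0 0 0 / 3.8 -0.6 2.8 / -2.5 5.3 4.9]. Elementwise product with the kernel and sum: 0·0.5 + 0·0.5 + 3.8·1 + -0.6·2 + -2.5·0.5 + 5.3·0.5 + 4.9·2.

-7.6 13.8 25.3 15.15
-2.8 5.4 8.8 7.8
6.5 -4.15 4.6 -2.35
0.5 -1.85 -1.4 -2.9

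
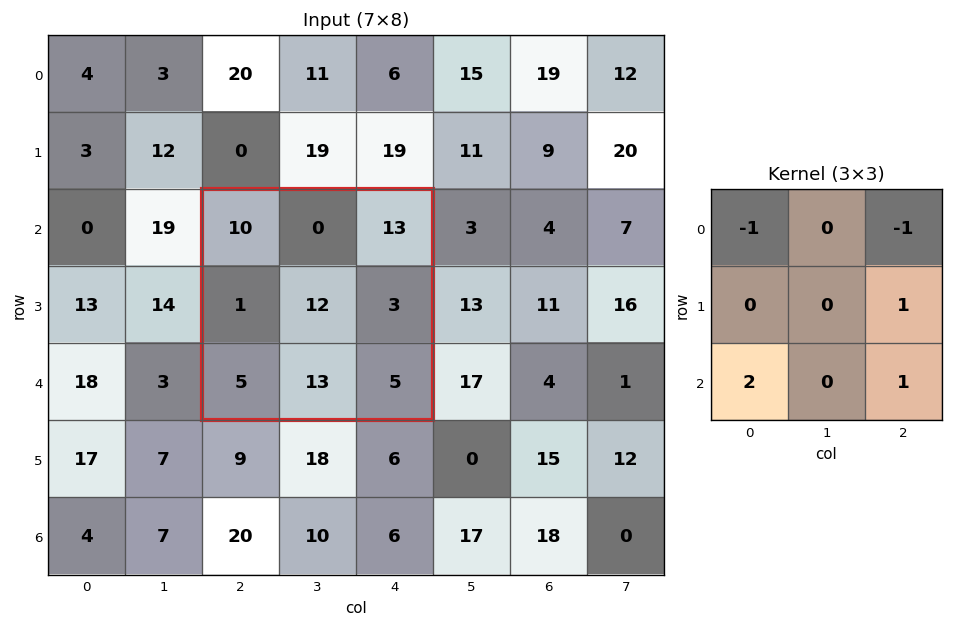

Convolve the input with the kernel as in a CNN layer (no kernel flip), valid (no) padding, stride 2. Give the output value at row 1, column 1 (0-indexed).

The receptive field on the input at this output position is [10 0 13 / 1 12 3 / 5 13 5]. Elementwise product with the kernel and sum: 10·-1 + 13·-1 + 3·1 + 5·2 + 5·1.

-5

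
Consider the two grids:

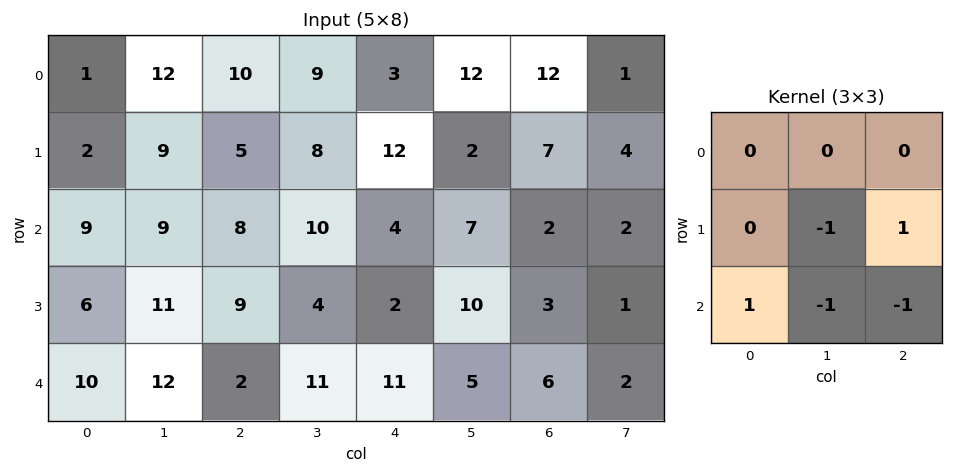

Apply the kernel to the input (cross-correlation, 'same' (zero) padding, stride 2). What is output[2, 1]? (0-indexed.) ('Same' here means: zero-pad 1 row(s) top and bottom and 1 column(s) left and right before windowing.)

9

The receptive field on the zero-padded input at this output position is [11 9 4 / 12 2 11 / 0 0 0]. Elementwise product with the kernel and sum: 2·-1 + 11·1 + 0·1 + 0·-1 + 0·-1.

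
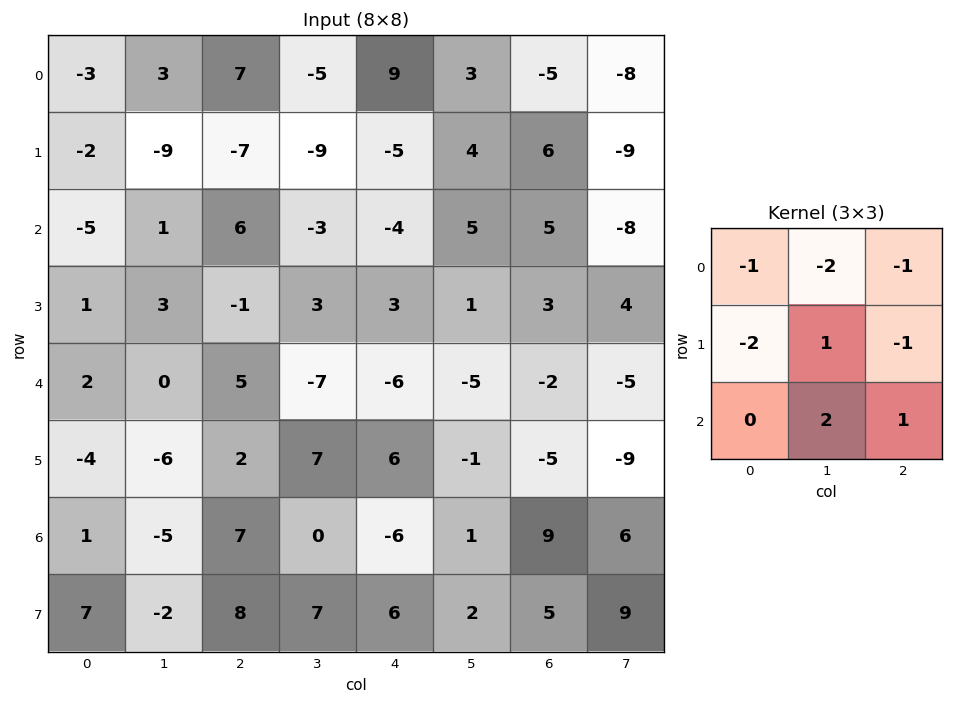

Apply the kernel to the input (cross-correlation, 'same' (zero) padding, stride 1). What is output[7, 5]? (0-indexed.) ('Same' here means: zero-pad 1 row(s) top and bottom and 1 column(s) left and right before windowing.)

-20

The receptive field on the zero-padded input at this output position is [-6 1 9 / 6 2 5 / 0 0 0]. Elementwise product with the kernel and sum: -6·-1 + 1·-2 + 9·-1 + 6·-2 + 2·1 + 5·-1 + 0·2 + 0·1.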